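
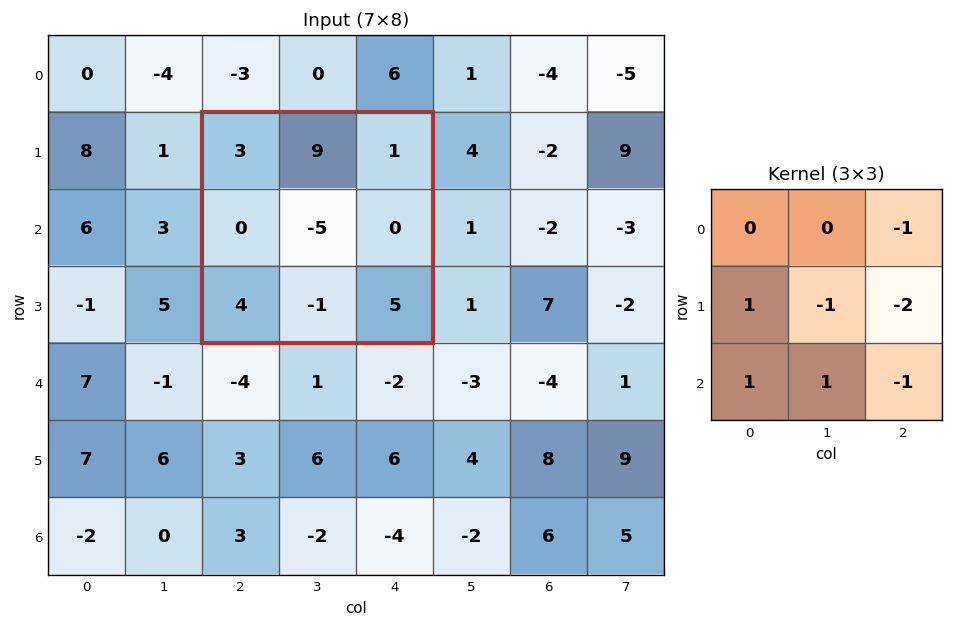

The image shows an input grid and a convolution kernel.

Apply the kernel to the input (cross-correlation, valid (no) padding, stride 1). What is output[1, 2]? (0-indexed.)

2

The receptive field on the input at this output position is [3 9 1 / 0 -5 0 / 4 -1 5]. Elementwise product with the kernel and sum: 1·-1 + 0·1 + -5·-1 + 0·-2 + 4·1 + -1·1 + 5·-1.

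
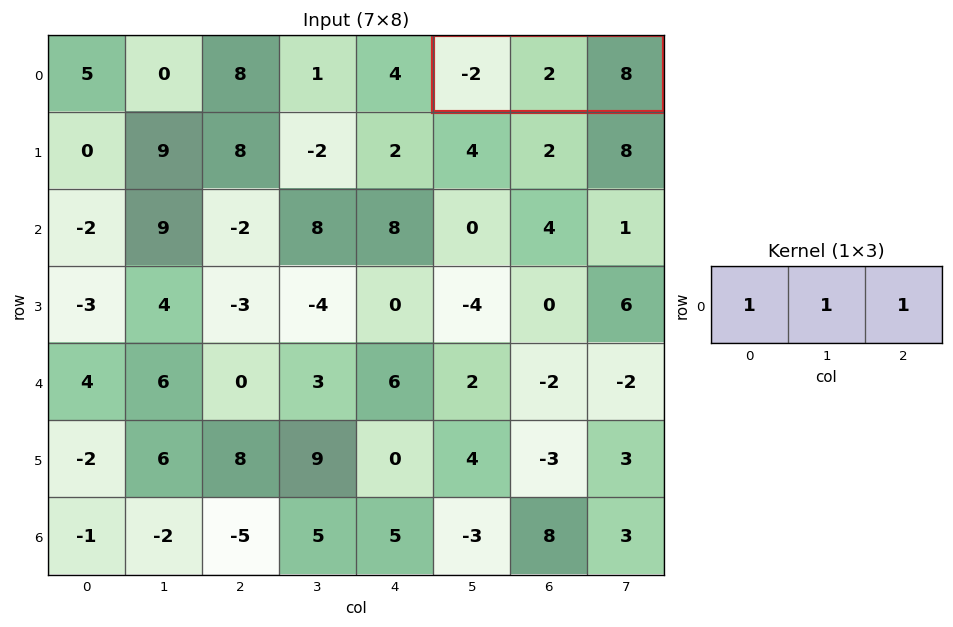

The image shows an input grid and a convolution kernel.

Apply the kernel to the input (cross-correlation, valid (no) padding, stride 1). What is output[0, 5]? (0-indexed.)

The receptive field on the input at this output position is [-2 2 8]. Elementwise product with the kernel and sum: -2·1 + 2·1 + 8·1.

8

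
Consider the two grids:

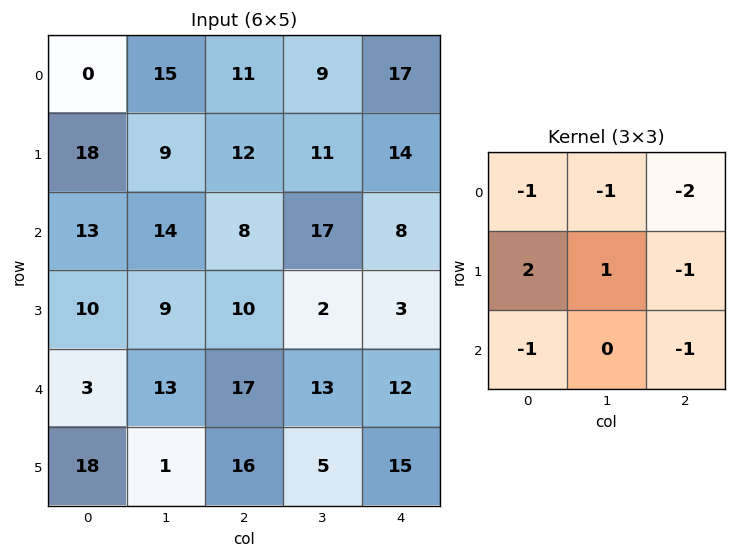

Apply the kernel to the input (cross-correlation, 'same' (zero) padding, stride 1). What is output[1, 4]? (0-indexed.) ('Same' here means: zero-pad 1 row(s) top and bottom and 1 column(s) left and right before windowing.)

The receptive field on the zero-padded input at this output position is [9 17 0 / 11 14 0 / 17 8 0]. Elementwise product with the kernel and sum: 9·-1 + 17·-1 + 0·-2 + 11·2 + 14·1 + 0·-1 + 17·-1 + 0·-1.

-7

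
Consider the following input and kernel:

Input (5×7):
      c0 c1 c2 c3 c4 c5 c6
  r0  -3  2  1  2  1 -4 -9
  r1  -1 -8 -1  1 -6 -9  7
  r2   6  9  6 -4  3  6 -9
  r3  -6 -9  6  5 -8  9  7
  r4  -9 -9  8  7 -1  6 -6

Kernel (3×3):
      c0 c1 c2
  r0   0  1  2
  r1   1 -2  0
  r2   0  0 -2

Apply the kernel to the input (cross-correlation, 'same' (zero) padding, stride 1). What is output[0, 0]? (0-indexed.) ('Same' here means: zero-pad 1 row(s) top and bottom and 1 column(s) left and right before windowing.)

22

The receptive field on the zero-padded input at this output position is [0 0 0 / 0 -3 2 / 0 -1 -8]. Elementwise product with the kernel and sum: 0·1 + 0·2 + 0·1 + -3·-2 + -8·-2.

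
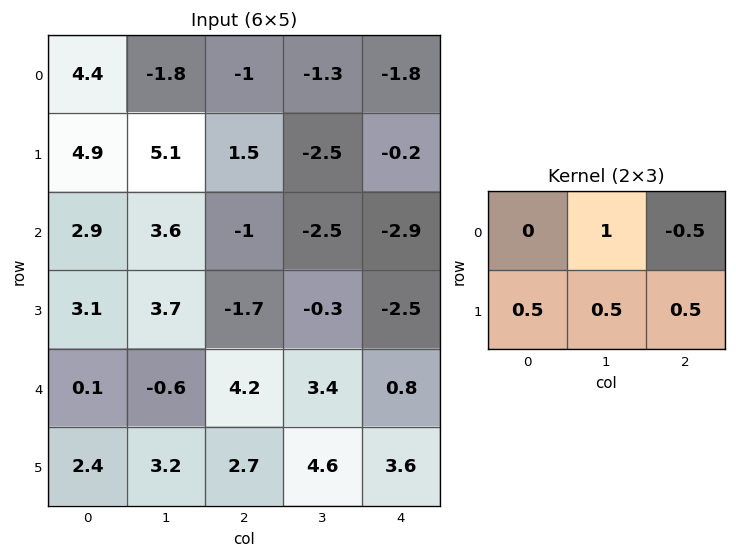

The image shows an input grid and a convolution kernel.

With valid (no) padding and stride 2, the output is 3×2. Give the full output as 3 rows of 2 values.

Output[0,0]: The receptive field on the input at this output position is [4.4 -1.8 -1 / 4.9 5.1 1.5]. Elementwise product with the kernel and sum: -1.8·1 + -1·-0.5 + 4.9·0.5 + 5.1·0.5 + 1.5·0.5.

4.45 -1
6.65 -3.3
1.45 8.45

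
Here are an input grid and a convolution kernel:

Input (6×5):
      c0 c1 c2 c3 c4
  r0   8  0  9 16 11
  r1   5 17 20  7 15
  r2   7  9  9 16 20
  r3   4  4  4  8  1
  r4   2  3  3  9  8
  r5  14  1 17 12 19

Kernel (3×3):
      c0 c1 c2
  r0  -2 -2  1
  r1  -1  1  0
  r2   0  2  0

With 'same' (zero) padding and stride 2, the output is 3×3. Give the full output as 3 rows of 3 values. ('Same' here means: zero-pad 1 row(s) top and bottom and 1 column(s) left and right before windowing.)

Output[0,0]: The receptive field on the zero-padded input at this output position is [0 0 0 / 0 8 0 / 0 5 17]. Elementwise product with the kernel and sum: 0·-2 + 0·-2 + 0·1 + 0·-1 + 8·1 + 5·2.
Output[0,1]: The receptive field on the zero-padded input at this output position is [0 0 0 / 0 9 16 / 17 20 7]. Elementwise product with the kernel and sum: 0·-2 + 0·-2 + 0·1 + 0·-1 + 9·1 + 20·2.

18 49 25
22 -59 -38
26 26 19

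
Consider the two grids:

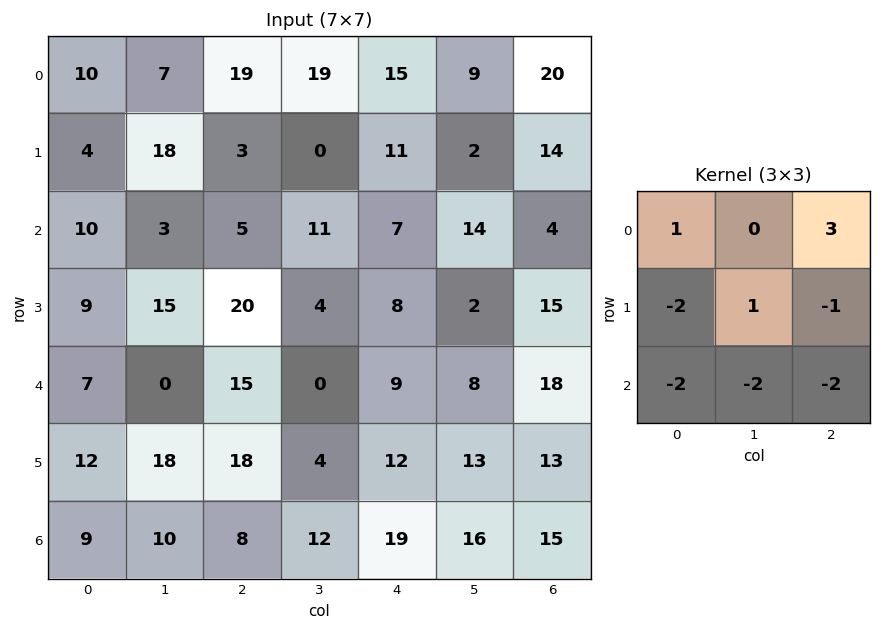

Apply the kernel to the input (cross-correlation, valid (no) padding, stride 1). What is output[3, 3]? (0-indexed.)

-47

The receptive field on the input at this output position is [4 8 2 / 0 9 8 / 4 12 13]. Elementwise product with the kernel and sum: 4·1 + 2·3 + 0·-2 + 9·1 + 8·-1 + 4·-2 + 12·-2 + 13·-2.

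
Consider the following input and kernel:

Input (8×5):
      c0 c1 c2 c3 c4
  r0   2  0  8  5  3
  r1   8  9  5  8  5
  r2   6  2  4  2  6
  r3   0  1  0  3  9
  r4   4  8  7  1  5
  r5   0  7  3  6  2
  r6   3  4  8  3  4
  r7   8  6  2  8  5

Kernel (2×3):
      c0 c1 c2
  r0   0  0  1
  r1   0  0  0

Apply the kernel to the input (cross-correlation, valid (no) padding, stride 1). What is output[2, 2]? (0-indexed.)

The receptive field on the input at this output position is [4 2 6 / 0 3 9]. Elementwise product with the kernel and sum: 6·1.

6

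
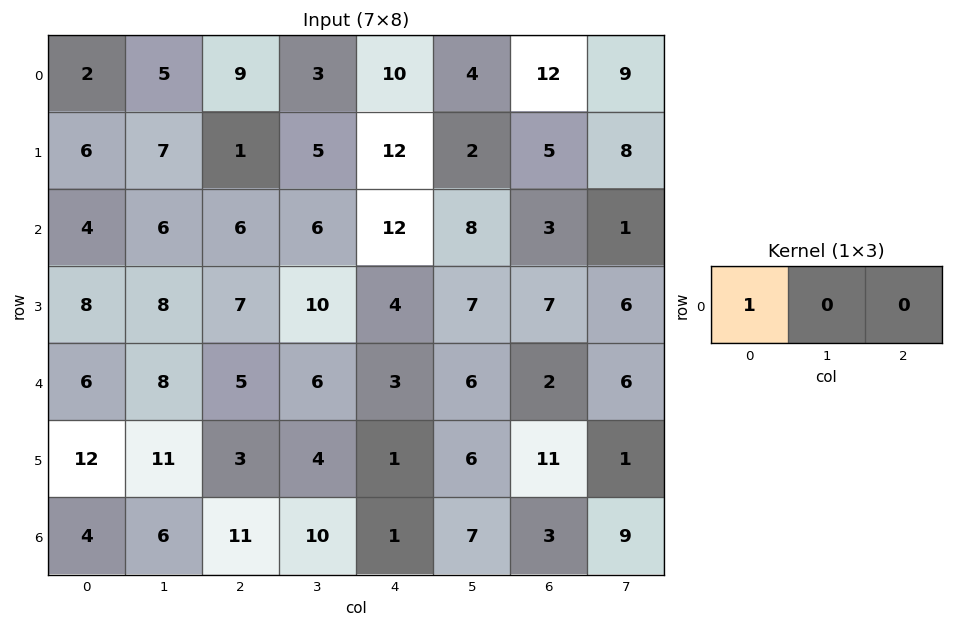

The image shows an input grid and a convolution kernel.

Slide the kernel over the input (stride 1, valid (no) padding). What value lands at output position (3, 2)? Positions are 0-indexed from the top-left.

7

The receptive field on the input at this output position is [7 10 4]. Elementwise product with the kernel and sum: 7·1.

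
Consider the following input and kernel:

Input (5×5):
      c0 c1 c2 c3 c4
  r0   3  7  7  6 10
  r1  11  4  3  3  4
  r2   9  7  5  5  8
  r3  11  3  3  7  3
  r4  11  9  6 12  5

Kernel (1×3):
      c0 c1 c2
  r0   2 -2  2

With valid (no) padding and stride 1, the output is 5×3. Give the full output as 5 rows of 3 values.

Output[0,0]: The receptive field on the input at this output position is [3 7 7]. Elementwise product with the kernel and sum: 3·2 + 7·-2 + 7·2.
Output[0,1]: The receptive field on the input at this output position is [7 7 6]. Elementwise product with the kernel and sum: 7·2 + 7·-2 + 6·2.

6 12 22
20 8 8
14 14 16
22 14 -2
16 30 -2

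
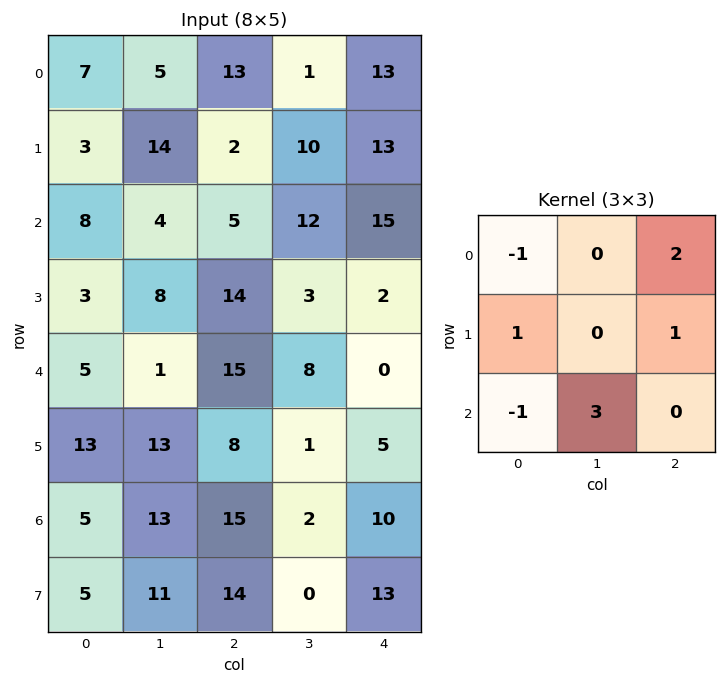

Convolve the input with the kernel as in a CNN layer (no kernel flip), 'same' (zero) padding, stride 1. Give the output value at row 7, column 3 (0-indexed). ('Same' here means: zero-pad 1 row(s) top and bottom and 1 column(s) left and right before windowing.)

32

The receptive field on the zero-padded input at this output position is [15 2 10 / 14 0 13 / 0 0 0]. Elementwise product with the kernel and sum: 15·-1 + 10·2 + 14·1 + 13·1 + 0·-1 + 0·3.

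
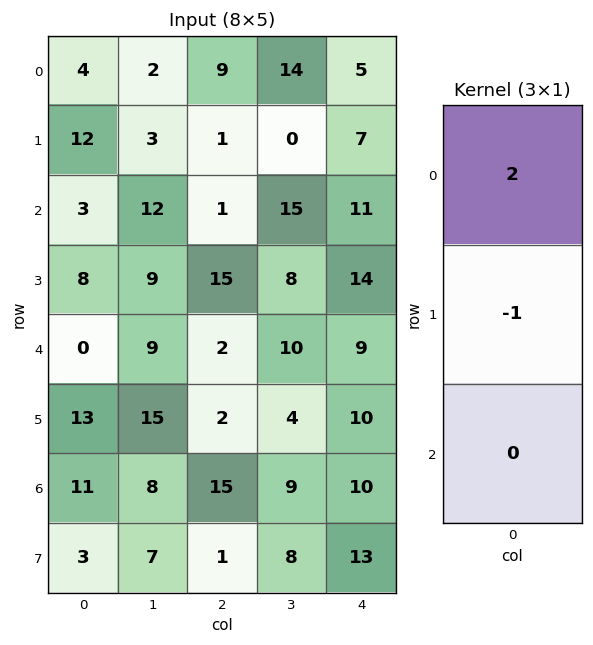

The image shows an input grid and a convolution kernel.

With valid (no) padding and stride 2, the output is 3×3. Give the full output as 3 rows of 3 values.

-4 17 3
-2 -13 8
-13 2 8

Output[0,0]: The receptive field on the input at this output position is [4 / 12 / 3]. Elementwise product with the kernel and sum: 4·2 + 12·-1.
Output[0,1]: The receptive field on the input at this output position is [9 / 1 / 1]. Elementwise product with the kernel and sum: 9·2 + 1·-1.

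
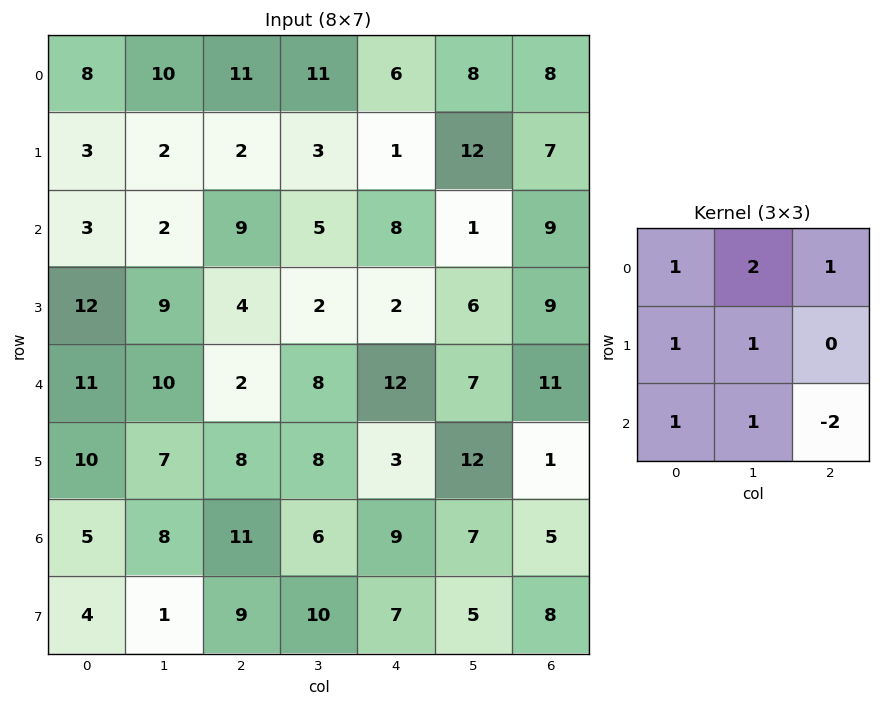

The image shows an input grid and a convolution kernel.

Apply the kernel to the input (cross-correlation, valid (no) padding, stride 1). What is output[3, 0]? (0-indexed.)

The receptive field on the input at this output position is [12 9 4 / 11 10 2 / 10 7 8]. Elementwise product with the kernel and sum: 12·1 + 9·2 + 4·1 + 11·1 + 10·1 + 10·1 + 7·1 + 8·-2.

56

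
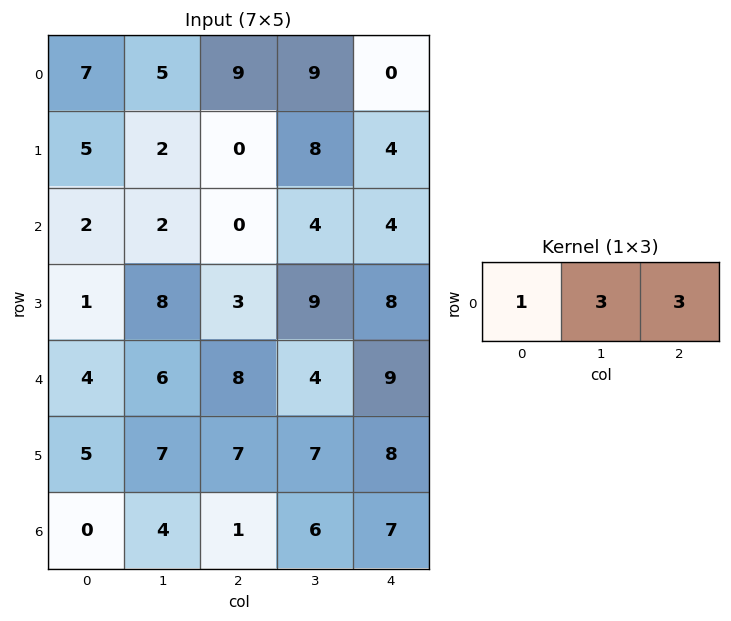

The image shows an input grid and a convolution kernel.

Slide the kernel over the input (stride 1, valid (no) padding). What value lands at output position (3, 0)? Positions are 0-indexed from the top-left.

The receptive field on the input at this output position is [1 8 3]. Elementwise product with the kernel and sum: 1·1 + 8·3 + 3·3.

34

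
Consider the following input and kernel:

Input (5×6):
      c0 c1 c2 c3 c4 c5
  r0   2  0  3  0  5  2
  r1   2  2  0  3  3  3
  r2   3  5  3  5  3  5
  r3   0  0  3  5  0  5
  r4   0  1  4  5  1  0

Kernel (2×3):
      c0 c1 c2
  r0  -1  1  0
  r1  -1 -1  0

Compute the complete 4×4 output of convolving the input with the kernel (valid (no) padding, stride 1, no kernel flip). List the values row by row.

-6 1 -6 -1
-8 -10 -5 -8
2 -5 -6 -7
-1 -2 -7 -11

Output[0,0]: The receptive field on the input at this output position is [2 0 3 / 2 2 0]. Elementwise product with the kernel and sum: 2·-1 + 0·1 + 2·-1 + 2·-1.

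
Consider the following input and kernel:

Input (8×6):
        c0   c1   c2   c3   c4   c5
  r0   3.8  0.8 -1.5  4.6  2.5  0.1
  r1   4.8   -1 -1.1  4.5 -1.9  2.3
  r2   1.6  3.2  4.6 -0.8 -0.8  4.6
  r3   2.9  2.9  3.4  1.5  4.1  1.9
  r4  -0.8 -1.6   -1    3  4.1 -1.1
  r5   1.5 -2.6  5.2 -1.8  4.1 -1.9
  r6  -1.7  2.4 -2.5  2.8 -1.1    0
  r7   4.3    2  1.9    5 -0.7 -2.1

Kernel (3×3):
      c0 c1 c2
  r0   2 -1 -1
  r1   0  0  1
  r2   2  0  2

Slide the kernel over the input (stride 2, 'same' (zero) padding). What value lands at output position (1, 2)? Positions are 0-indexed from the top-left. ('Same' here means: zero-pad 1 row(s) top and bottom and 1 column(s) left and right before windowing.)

The receptive field on the zero-padded input at this output position is [4.5 -1.9 2.3 / -0.8 -0.8 4.6 / 1.5 4.1 1.9]. Elementwise product with the kernel and sum: 4.5·2 + -1.9·-1 + 2.3·-1 + 4.6·1 + 1.5·2 + 1.9·2.

20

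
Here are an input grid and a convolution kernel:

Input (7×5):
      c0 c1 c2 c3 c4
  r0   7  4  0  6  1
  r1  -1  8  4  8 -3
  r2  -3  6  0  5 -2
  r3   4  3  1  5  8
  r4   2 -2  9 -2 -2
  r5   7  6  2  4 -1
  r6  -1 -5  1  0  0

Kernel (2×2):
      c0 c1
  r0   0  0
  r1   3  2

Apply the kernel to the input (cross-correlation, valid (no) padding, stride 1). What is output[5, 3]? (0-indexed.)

0

The receptive field on the input at this output position is [4 -1 / 0 0]. Elementwise product with the kernel and sum: 0·3 + 0·2.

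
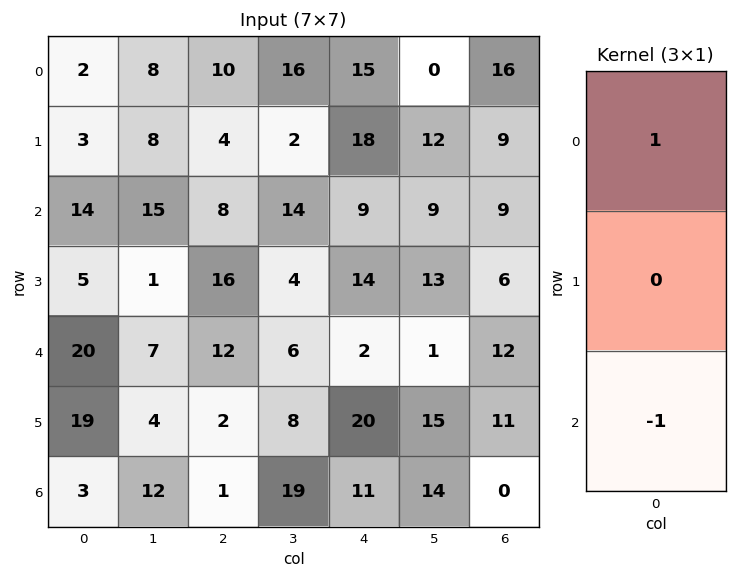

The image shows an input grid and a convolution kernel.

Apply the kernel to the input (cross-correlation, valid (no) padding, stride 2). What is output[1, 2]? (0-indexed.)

7

The receptive field on the input at this output position is [9 / 14 / 2]. Elementwise product with the kernel and sum: 9·1 + 2·-1.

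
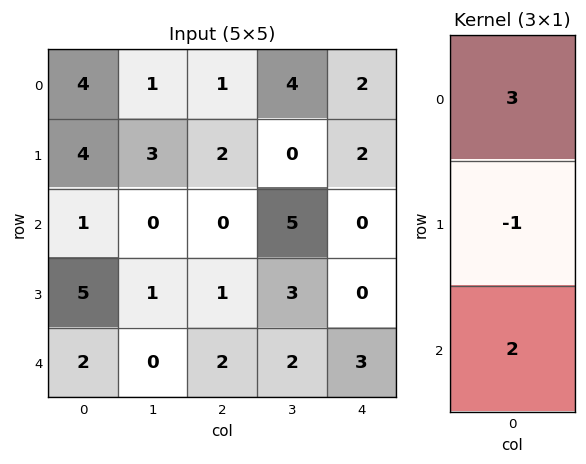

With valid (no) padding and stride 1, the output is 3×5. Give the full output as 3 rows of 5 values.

Output[0,0]: The receptive field on the input at this output position is [4 / 4 / 1]. Elementwise product with the kernel and sum: 4·3 + 4·-1 + 1·2.

10 0 1 22 4
21 11 8 1 6
2 -1 3 16 6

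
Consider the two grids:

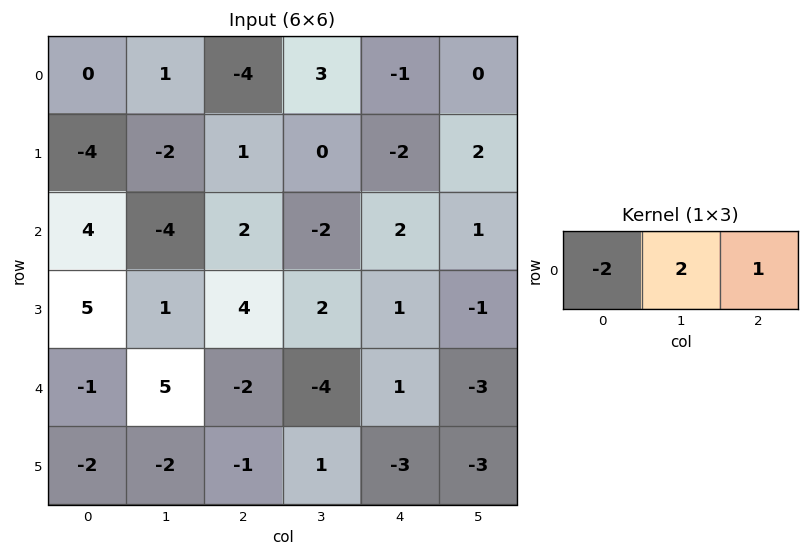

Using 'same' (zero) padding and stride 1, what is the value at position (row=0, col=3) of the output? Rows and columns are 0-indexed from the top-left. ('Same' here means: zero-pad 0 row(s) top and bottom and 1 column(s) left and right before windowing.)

The receptive field on the zero-padded input at this output position is [-4 3 -1]. Elementwise product with the kernel and sum: -4·-2 + 3·2 + -1·1.

13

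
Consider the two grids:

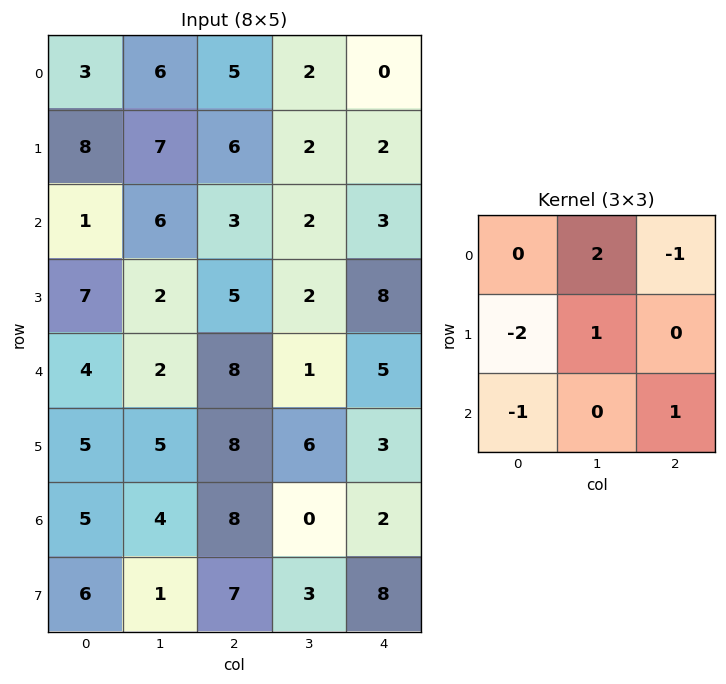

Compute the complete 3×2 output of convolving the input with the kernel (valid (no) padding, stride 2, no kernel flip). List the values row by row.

Output[0,0]: The receptive field on the input at this output position is [3 6 5 / 8 7 6 / 1 6 3]. Elementwise product with the kernel and sum: 6·2 + 5·-1 + 8·-2 + 7·1 + 1·-1 + 3·1.

0 -6
1 -10
-6 -19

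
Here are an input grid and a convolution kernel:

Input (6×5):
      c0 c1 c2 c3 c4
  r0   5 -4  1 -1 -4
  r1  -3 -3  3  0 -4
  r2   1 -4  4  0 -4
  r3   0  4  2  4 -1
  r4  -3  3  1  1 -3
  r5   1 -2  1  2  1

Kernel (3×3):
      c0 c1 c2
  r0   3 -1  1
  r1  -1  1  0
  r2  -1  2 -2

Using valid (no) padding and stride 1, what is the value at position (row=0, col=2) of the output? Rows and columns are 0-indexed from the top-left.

1

The receptive field on the input at this output position is [1 -1 -4 / 3 0 -4 / 4 0 -4]. Elementwise product with the kernel and sum: 1·3 + -1·-1 + -4·1 + 3·-1 + 0·1 + 4·-1 + 0·2 + -4·-2.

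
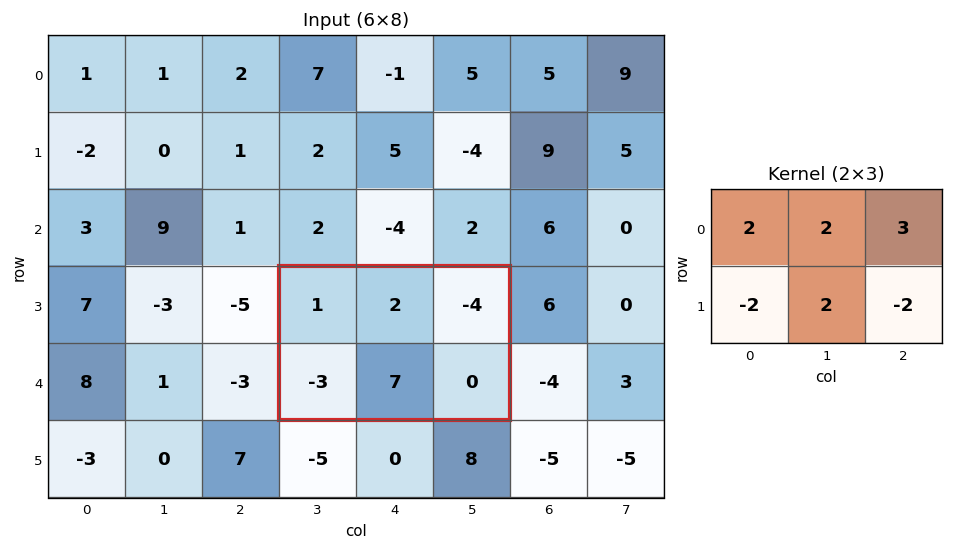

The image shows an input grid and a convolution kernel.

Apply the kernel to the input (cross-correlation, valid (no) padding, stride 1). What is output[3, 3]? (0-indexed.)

14

The receptive field on the input at this output position is [1 2 -4 / -3 7 0]. Elementwise product with the kernel and sum: 1·2 + 2·2 + -4·3 + -3·-2 + 7·2 + 0·-2.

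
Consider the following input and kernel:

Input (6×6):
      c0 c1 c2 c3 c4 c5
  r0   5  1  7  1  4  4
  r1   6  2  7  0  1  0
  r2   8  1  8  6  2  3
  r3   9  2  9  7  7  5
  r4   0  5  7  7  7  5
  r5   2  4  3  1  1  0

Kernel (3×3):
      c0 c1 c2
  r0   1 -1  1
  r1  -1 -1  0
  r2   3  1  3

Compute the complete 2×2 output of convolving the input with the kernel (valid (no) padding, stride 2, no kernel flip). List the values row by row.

Output[0,0]: The receptive field on the input at this output position is [5 1 7 / 6 2 7 / 8 1 8]. Elementwise product with the kernel and sum: 5·1 + 1·-1 + 7·1 + 6·-1 + 2·-1 + 8·3 + 1·1 + 8·3.
Output[0,1]: The receptive field on the input at this output position is [7 1 4 / 7 0 1 / 8 6 2]. Elementwise product with the kernel and sum: 7·1 + 1·-1 + 4·1 + 7·-1 + 0·-1 + 8·3 + 6·1 + 2·3.

52 39
30 37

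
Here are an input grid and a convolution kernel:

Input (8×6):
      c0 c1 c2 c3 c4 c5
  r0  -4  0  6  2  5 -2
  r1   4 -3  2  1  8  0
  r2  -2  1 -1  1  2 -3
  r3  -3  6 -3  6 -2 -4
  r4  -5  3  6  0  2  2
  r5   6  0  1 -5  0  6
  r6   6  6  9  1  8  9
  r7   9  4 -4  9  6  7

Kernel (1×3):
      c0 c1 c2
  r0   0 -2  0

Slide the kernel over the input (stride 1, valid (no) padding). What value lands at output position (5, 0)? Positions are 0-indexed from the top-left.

0

The receptive field on the input at this output position is [6 0 1]. Elementwise product with the kernel and sum: 0·-2.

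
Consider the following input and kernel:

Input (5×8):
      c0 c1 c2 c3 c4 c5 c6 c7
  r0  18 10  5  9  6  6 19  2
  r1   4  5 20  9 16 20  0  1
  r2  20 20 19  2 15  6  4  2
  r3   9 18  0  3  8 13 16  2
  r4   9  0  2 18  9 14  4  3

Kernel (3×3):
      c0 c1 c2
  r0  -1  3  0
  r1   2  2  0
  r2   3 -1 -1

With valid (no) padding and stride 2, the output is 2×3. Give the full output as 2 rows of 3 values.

Output[0,0]: The receptive field on the input at this output position is [18 10 5 / 4 5 20 / 20 20 19]. Elementwise product with the kernel and sum: 18·-1 + 10·3 + 4·2 + 5·2 + 20·3 + 20·-1 + 19·-1.

51 120 119
119 -28 54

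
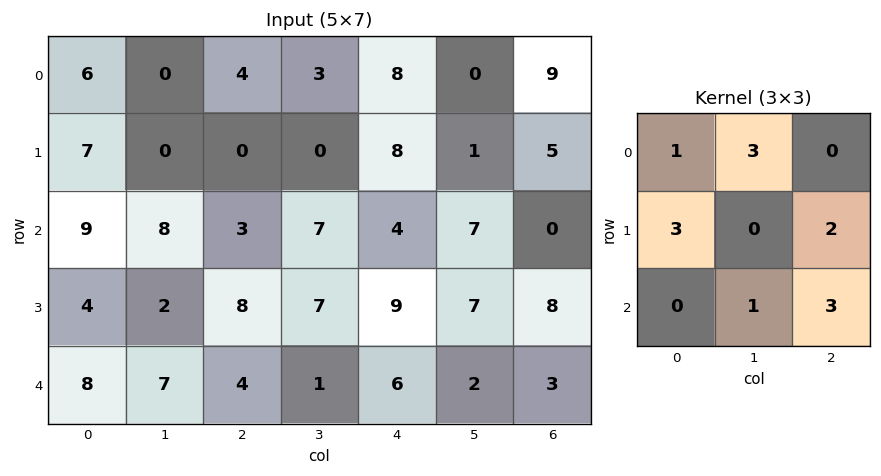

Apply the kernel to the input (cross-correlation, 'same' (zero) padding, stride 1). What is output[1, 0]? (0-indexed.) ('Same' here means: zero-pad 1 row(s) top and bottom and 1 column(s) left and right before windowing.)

The receptive field on the zero-padded input at this output position is [0 6 0 / 0 7 0 / 0 9 8]. Elementwise product with the kernel and sum: 0·1 + 6·3 + 0·3 + 0·2 + 9·1 + 8·3.

51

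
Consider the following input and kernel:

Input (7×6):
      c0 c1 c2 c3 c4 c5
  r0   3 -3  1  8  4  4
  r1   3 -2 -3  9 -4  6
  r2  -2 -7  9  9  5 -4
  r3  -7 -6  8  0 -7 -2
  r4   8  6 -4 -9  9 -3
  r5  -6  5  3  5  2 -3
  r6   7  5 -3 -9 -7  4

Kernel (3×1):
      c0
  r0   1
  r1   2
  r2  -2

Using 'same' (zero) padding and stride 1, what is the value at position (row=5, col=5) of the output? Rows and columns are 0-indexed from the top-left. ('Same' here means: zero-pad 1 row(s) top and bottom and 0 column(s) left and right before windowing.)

The receptive field on the zero-padded input at this output position is [-3 / -3 / 4]. Elementwise product with the kernel and sum: -3·1 + -3·2 + 4·-2.

-17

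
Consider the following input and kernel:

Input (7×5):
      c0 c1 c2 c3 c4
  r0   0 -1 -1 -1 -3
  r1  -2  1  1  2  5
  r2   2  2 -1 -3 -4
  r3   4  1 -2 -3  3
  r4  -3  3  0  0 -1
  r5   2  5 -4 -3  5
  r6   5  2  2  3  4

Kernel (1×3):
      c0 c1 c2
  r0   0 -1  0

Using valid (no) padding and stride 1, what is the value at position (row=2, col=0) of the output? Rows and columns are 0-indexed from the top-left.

The receptive field on the input at this output position is [2 2 -1]. Elementwise product with the kernel and sum: 2·-1.

-2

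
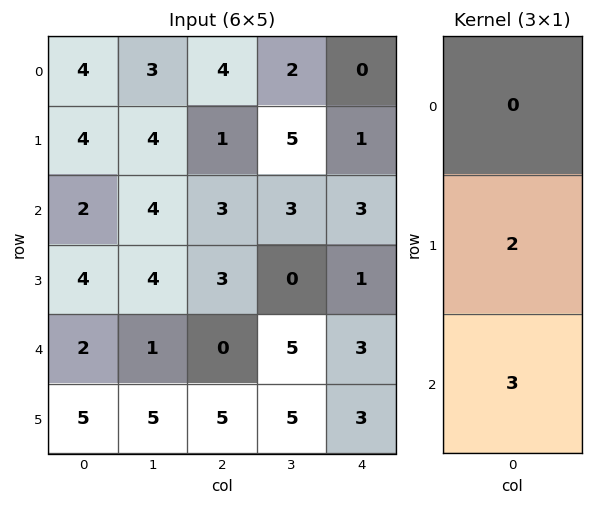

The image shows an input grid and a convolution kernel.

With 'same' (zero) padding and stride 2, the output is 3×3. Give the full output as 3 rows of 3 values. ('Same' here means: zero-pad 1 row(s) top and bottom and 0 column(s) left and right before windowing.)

20 11 3
16 15 9
19 15 15

Output[0,0]: The receptive field on the zero-padded input at this output position is [0 / 4 / 4]. Elementwise product with the kernel and sum: 4·2 + 4·3.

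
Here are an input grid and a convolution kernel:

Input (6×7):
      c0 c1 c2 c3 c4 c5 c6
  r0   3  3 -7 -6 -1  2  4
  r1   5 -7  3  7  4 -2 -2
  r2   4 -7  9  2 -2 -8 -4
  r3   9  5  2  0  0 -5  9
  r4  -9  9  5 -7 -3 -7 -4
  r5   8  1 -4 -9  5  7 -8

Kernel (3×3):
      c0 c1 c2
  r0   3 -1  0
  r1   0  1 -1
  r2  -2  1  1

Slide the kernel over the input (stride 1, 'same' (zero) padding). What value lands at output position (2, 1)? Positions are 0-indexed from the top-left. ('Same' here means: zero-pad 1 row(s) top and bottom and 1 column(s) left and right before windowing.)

The receptive field on the zero-padded input at this output position is [5 -7 3 / 4 -7 9 / 9 5 2]. Elementwise product with the kernel and sum: 5·3 + -7·-1 + -7·1 + 9·-1 + 9·-2 + 5·1 + 2·1.

-5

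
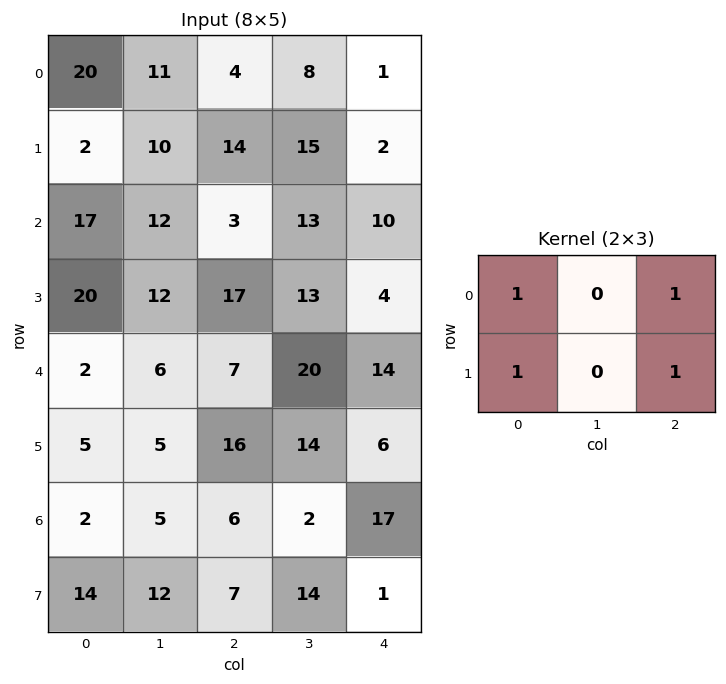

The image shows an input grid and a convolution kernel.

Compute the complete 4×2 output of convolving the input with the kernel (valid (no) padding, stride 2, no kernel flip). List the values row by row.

Output[0,0]: The receptive field on the input at this output position is [20 11 4 / 2 10 14]. Elementwise product with the kernel and sum: 20·1 + 4·1 + 2·1 + 14·1.

40 21
57 34
30 43
29 31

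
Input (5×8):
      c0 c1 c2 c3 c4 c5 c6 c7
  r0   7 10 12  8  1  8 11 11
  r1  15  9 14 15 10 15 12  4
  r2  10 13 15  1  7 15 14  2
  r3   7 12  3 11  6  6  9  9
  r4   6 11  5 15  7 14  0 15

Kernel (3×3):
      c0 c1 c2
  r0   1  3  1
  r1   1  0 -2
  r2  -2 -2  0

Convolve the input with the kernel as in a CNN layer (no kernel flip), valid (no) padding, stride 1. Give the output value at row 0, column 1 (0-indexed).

-23

The receptive field on the input at this output position is [10 12 8 / 9 14 15 / 13 15 1]. Elementwise product with the kernel and sum: 10·1 + 12·3 + 8·1 + 9·1 + 15·-2 + 13·-2 + 15·-2.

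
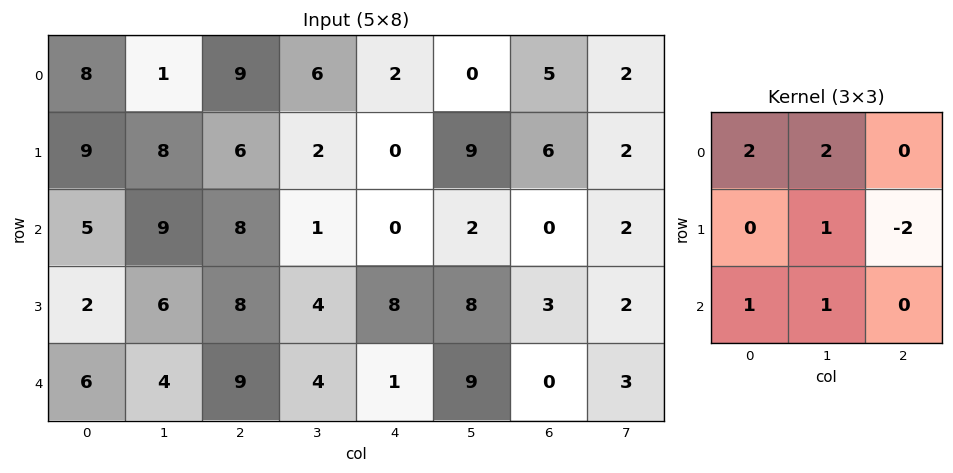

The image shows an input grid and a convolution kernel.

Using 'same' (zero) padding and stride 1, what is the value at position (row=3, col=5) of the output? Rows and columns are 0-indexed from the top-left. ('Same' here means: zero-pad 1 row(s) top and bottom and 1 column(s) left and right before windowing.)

16

The receptive field on the zero-padded input at this output position is [0 2 0 / 8 8 3 / 1 9 0]. Elementwise product with the kernel and sum: 0·2 + 2·2 + 8·1 + 3·-2 + 1·1 + 9·1.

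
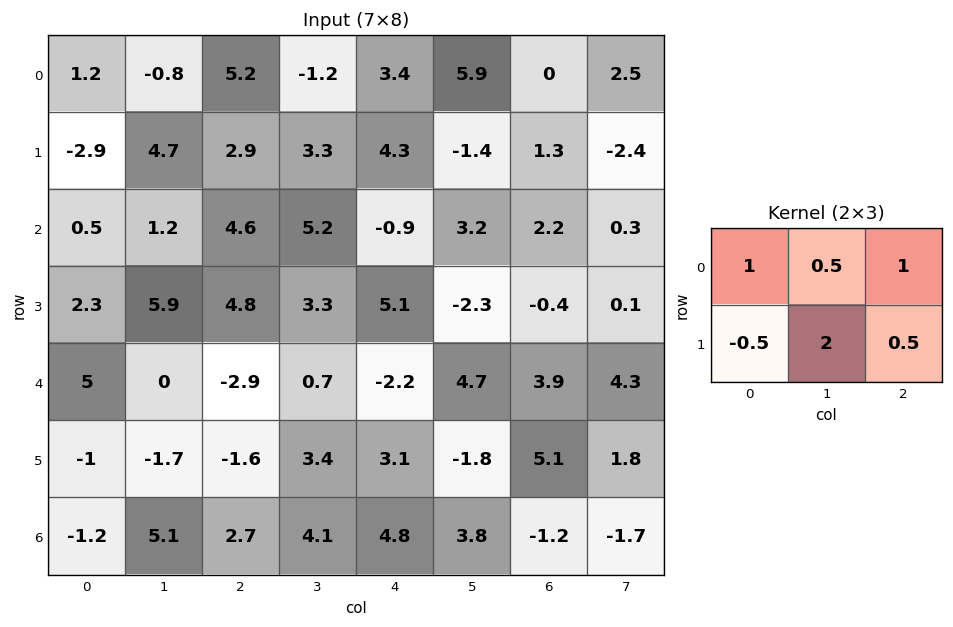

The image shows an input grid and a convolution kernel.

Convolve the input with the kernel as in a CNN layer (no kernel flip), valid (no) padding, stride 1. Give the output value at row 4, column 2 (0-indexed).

The receptive field on the input at this output position is [-2.9 0.7 -2.2 / -1.6 3.4 3.1]. Elementwise product with the kernel and sum: -2.9·1 + 0.7·0.5 + -2.2·1 + -1.6·-0.5 + 3.4·2 + 3.1·0.5.

4.4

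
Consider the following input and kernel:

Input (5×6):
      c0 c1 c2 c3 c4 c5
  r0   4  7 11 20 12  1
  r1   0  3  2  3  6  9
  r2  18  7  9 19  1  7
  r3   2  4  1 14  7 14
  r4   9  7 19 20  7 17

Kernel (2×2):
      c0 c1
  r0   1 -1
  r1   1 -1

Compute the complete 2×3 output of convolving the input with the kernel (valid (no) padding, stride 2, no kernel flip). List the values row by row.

Output[0,0]: The receptive field on the input at this output position is [4 7 / 0 3]. Elementwise product with the kernel and sum: 4·1 + 7·-1 + 0·1 + 3·-1.

-6 -10 8
9 -23 -13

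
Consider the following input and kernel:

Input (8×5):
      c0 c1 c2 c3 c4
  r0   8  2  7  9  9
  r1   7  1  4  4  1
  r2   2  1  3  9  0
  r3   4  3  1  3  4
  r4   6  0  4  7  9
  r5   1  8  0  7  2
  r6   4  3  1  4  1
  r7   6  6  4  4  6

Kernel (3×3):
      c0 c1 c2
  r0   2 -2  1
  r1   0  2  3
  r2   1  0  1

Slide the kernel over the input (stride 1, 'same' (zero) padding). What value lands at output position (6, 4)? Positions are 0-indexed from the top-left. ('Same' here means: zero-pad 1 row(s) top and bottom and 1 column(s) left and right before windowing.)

The receptive field on the zero-padded input at this output position is [7 2 0 / 4 1 0 / 4 6 0]. Elementwise product with the kernel and sum: 7·2 + 2·-2 + 0·1 + 1·2 + 0·3 + 4·1 + 0·1.

16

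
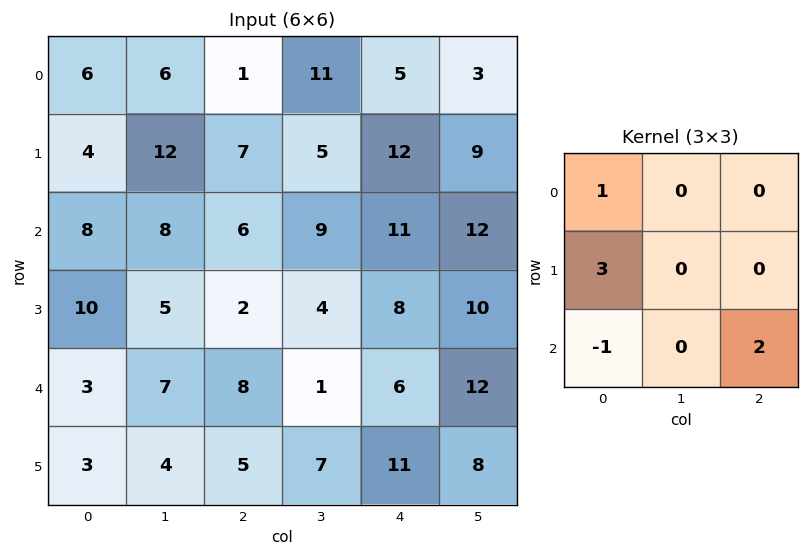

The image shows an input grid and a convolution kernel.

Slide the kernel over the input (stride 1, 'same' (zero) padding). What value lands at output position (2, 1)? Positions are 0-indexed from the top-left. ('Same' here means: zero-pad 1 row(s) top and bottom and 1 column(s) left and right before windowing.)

22

The receptive field on the zero-padded input at this output position is [4 12 7 / 8 8 6 / 10 5 2]. Elementwise product with the kernel and sum: 4·1 + 8·3 + 10·-1 + 2·2.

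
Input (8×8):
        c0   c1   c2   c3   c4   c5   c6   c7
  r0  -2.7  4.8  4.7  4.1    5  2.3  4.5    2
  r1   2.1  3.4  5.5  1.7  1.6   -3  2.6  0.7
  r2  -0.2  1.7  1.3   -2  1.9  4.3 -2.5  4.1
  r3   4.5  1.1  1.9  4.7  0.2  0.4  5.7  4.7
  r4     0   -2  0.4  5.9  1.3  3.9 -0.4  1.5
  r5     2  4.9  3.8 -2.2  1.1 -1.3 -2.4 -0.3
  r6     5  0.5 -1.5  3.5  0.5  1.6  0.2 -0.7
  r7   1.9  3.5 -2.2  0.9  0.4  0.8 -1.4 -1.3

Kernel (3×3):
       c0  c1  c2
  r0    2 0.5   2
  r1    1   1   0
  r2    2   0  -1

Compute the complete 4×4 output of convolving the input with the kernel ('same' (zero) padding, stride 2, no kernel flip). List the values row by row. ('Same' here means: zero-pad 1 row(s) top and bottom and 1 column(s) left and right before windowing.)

Output[0,0]: The receptive field on the zero-padded input at this output position is [0 0 0 / 0 -2.7 4.8 / 0 2.1 3.4]. Elementwise product with the kernel and sum: 0·2 + 0·0.5 + 0·2 + 0·1 + -2.7·1 + 0·2 + 3.4·-1.
Output[0,1]: The receptive field on the zero-padded input at this output position is [0 0 0 / 4.8 4.7 4.1 / 3.4 5.5 1.7]. Elementwise product with the kernel and sum: 0·2 + 0·0.5 + 0·2 + 4.8·1 + 4.7·1 + 3.4·2 + 1.7·-1.

-6.1 14.6 15.5 0.1
6.55 13.45 7.1 -5.4
-0.45 22.95 14.4 14.25
12.3 12.4 -1.45 0.3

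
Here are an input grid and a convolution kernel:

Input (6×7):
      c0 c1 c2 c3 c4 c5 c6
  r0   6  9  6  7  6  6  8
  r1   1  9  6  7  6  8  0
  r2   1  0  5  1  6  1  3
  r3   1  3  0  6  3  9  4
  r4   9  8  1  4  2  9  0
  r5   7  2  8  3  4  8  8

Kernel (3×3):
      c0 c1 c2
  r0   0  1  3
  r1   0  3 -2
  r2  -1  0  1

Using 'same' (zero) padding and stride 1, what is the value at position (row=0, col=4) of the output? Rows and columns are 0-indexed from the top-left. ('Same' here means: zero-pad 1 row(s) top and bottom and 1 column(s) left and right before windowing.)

The receptive field on the zero-padded input at this output position is [0 0 0 / 7 6 6 / 7 6 8]. Elementwise product with the kernel and sum: 0·1 + 0·3 + 6·3 + 6·-2 + 7·-1 + 8·1.

7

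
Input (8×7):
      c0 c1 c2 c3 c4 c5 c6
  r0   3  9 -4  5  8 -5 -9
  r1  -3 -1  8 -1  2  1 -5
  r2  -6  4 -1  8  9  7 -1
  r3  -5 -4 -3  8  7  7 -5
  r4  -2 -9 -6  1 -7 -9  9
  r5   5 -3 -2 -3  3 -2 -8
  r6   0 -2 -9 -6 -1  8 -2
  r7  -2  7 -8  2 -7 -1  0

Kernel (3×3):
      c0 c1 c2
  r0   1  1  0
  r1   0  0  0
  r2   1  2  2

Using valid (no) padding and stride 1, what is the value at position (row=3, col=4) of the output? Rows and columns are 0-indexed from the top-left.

The receptive field on the input at this output position is [7 7 -5 / -7 -9 9 / 3 -2 -8]. Elementwise product with the kernel and sum: 7·1 + 7·1 + 3·1 + -2·2 + -8·2.

-3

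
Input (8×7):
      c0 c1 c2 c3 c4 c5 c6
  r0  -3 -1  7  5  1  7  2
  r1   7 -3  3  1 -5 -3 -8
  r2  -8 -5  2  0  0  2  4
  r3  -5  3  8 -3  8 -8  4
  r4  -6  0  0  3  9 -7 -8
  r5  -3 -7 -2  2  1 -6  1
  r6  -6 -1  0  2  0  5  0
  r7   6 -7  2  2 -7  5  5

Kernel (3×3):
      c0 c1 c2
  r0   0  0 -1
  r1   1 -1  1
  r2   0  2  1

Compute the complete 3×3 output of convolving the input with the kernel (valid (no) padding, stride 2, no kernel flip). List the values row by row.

-2 -4 -4
-2 34 -6
0 -8 26

Output[0,0]: The receptive field on the input at this output position is [-3 -1 7 / 7 -3 3 / -8 -5 2]. Elementwise product with the kernel and sum: 7·-1 + 7·1 + -3·-1 + 3·1 + -5·2 + 2·1.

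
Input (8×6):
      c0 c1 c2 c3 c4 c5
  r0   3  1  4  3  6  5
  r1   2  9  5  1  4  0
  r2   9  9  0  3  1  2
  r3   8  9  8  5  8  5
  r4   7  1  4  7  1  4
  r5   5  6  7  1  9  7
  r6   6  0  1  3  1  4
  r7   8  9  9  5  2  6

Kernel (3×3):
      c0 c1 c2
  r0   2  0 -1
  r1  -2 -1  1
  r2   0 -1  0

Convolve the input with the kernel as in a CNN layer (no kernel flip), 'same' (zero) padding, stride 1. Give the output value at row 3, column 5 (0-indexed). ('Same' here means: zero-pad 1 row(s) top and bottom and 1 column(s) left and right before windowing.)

-23

The receptive field on the zero-padded input at this output position is [1 2 0 / 8 5 0 / 1 4 0]. Elementwise product with the kernel and sum: 1·2 + 0·-1 + 8·-2 + 5·-1 + 0·1 + 4·-1.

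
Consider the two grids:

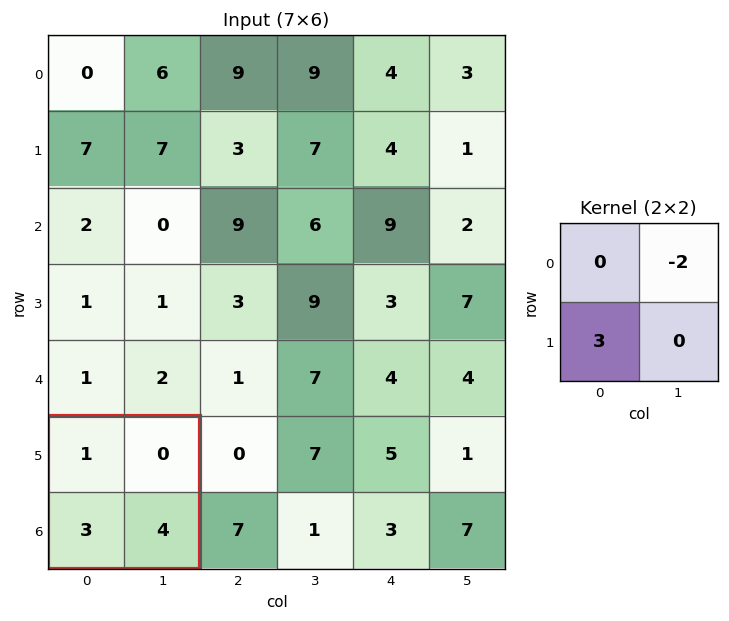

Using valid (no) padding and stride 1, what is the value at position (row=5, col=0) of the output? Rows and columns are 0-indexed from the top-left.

The receptive field on the input at this output position is [1 0 / 3 4]. Elementwise product with the kernel and sum: 0·-2 + 3·3.

9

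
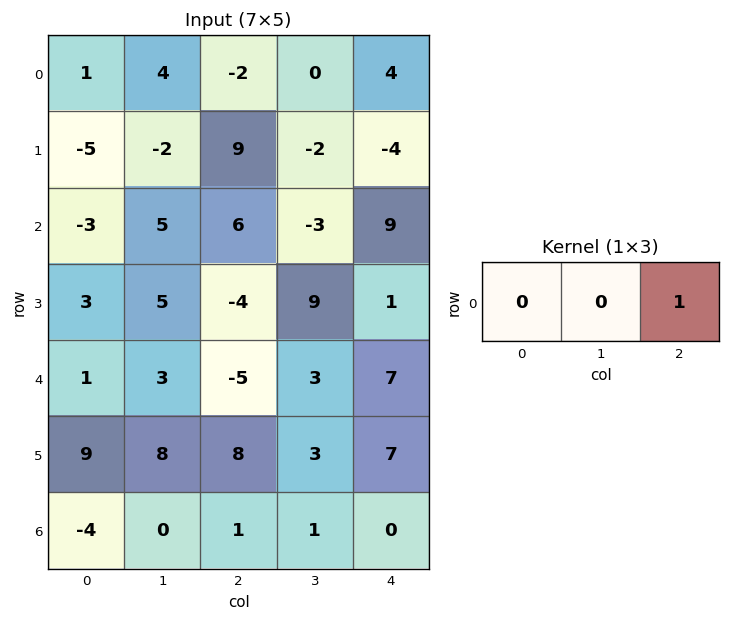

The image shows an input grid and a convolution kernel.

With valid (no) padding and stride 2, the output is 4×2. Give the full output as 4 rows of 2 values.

-2 4
6 9
-5 7
1 0

Output[0,0]: The receptive field on the input at this output position is [1 4 -2]. Elementwise product with the kernel and sum: -2·1.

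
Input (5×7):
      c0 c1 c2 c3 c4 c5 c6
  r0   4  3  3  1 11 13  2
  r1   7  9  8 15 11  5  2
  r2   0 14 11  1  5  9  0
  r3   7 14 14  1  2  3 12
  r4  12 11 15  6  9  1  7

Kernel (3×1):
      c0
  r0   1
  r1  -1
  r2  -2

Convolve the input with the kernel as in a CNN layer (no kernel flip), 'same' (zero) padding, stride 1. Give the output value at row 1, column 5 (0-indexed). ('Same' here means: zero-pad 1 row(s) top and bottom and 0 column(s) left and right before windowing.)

The receptive field on the zero-padded input at this output position is [13 / 5 / 9]. Elementwise product with the kernel and sum: 13·1 + 5·-1 + 9·-2.

-10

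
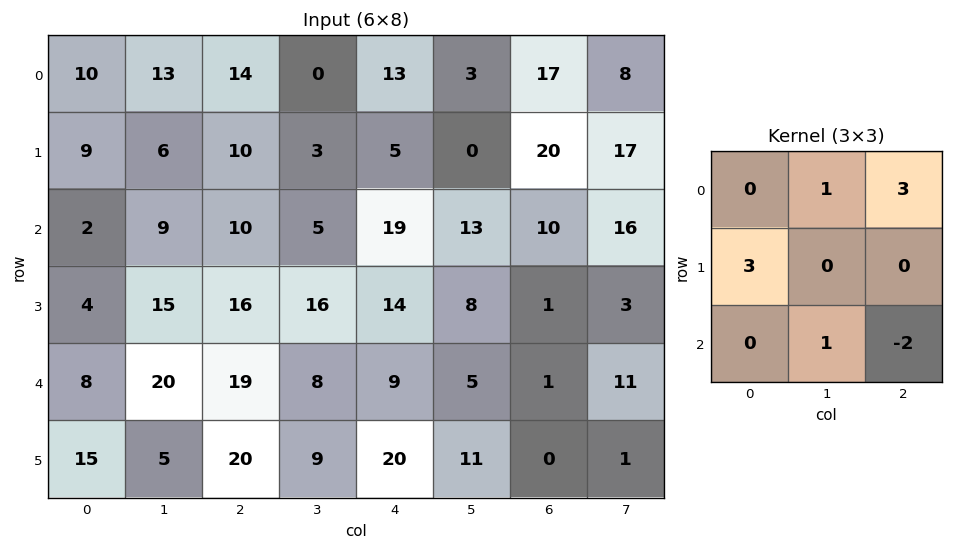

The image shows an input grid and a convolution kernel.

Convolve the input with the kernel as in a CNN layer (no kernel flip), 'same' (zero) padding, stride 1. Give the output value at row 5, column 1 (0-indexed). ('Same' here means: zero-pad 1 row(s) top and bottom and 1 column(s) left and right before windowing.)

122

The receptive field on the zero-padded input at this output position is [8 20 19 / 15 5 20 / 0 0 0]. Elementwise product with the kernel and sum: 20·1 + 19·3 + 15·3 + 0·1 + 0·-2.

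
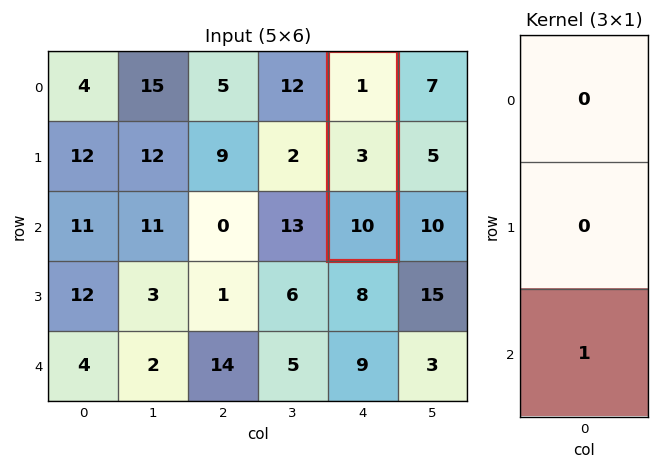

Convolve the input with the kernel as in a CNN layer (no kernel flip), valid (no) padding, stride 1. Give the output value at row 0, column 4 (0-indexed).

The receptive field on the input at this output position is [1 / 3 / 10]. Elementwise product with the kernel and sum: 10·1.

10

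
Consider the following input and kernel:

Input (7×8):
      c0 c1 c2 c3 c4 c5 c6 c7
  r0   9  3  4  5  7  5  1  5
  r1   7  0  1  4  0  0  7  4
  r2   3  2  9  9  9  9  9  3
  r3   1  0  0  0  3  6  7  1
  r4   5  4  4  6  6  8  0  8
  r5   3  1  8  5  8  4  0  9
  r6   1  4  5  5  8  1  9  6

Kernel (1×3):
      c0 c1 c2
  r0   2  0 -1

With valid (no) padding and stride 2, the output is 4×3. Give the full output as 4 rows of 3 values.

Output[0,0]: The receptive field on the input at this output position is [9 3 4]. Elementwise product with the kernel and sum: 9·2 + 4·-1.

14 1 13
-3 9 9
6 2 12
-3 2 7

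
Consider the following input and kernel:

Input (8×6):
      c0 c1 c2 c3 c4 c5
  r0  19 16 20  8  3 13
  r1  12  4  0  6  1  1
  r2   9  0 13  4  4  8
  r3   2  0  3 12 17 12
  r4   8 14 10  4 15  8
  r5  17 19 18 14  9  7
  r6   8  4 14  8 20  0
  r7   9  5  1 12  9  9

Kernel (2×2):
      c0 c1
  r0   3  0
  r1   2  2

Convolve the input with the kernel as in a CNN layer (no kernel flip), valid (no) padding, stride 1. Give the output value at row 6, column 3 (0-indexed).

The receptive field on the input at this output position is [8 20 / 12 9]. Elementwise product with the kernel and sum: 8·3 + 12·2 + 9·2.

66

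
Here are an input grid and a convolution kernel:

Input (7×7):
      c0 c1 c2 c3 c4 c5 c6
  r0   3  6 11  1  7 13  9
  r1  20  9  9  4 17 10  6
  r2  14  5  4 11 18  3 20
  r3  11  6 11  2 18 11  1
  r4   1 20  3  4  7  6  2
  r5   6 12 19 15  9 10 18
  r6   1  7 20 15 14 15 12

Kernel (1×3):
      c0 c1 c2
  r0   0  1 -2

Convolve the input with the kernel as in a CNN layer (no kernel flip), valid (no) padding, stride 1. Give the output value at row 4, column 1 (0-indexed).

-5

The receptive field on the input at this output position is [20 3 4]. Elementwise product with the kernel and sum: 3·1 + 4·-2.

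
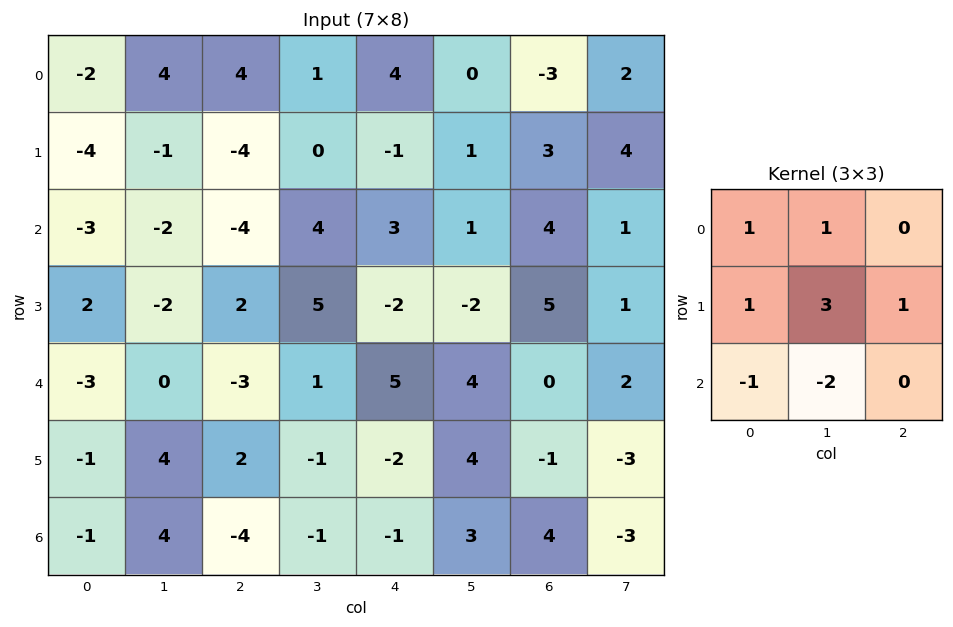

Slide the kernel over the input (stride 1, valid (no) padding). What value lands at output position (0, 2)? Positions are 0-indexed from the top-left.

-4

The receptive field on the input at this output position is [4 1 4 / -4 0 -1 / -4 4 3]. Elementwise product with the kernel and sum: 4·1 + 1·1 + -4·1 + 0·3 + -1·1 + -4·-1 + 4·-2.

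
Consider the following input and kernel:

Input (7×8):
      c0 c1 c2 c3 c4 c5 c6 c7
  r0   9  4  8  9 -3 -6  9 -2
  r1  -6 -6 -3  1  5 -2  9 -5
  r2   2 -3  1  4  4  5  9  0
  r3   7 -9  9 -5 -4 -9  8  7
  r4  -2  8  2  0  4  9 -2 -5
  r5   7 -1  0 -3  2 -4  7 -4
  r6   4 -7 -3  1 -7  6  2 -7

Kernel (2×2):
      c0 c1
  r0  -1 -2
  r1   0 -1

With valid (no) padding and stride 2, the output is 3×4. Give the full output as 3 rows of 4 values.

-11 -27 17 0
13 -4 -5 -16
-13 1 -18 16

Output[0,0]: The receptive field on the input at this output position is [9 4 / -6 -6]. Elementwise product with the kernel and sum: 9·-1 + 4·-2 + -6·-1.
Output[0,1]: The receptive field on the input at this output position is [8 9 / -3 1]. Elementwise product with the kernel and sum: 8·-1 + 9·-2 + 1·-1.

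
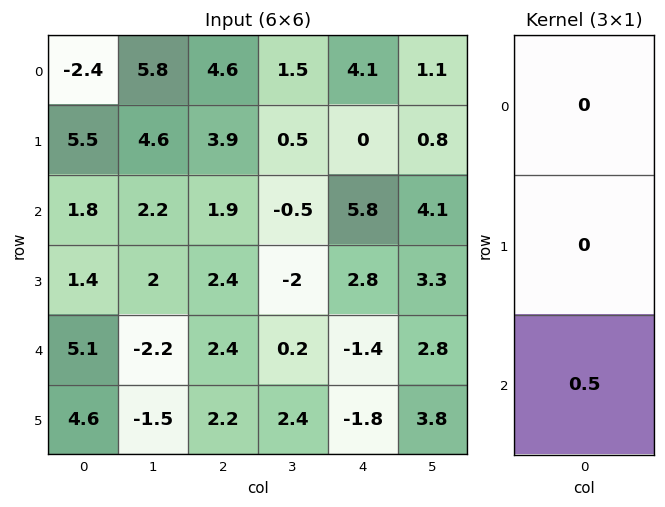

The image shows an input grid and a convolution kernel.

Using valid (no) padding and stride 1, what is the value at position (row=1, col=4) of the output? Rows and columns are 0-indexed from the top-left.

1.4

The receptive field on the input at this output position is [0 / 5.8 / 2.8]. Elementwise product with the kernel and sum: 2.8·0.5.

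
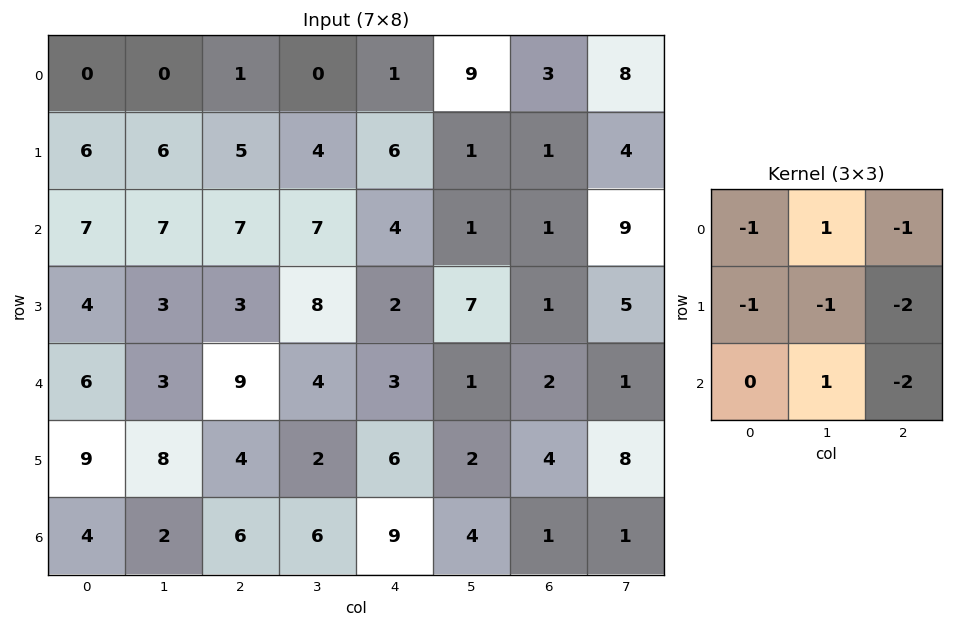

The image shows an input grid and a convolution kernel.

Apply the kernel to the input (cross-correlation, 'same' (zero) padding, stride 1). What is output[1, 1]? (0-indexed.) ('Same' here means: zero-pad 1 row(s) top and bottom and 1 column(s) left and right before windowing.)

The receptive field on the zero-padded input at this output position is [0 0 1 / 6 6 5 / 7 7 7]. Elementwise product with the kernel and sum: 0·-1 + 0·1 + 1·-1 + 6·-1 + 6·-1 + 5·-2 + 7·1 + 7·-2.

-30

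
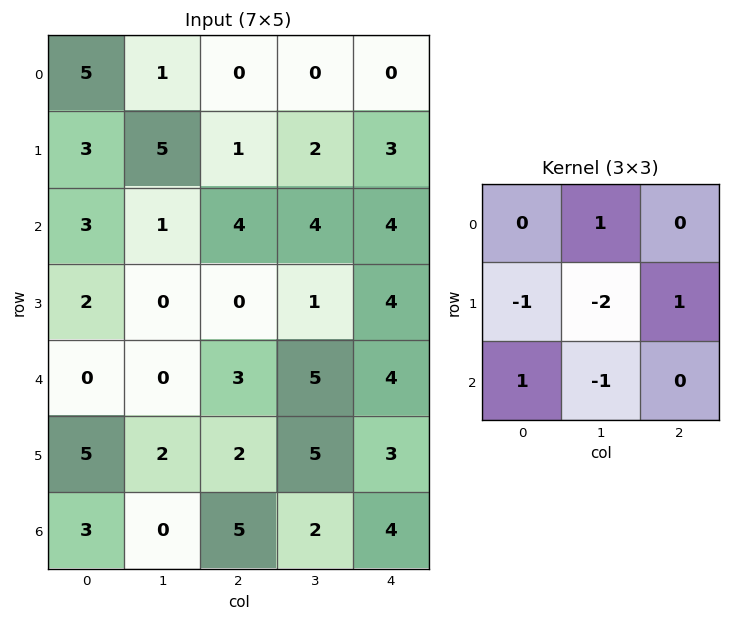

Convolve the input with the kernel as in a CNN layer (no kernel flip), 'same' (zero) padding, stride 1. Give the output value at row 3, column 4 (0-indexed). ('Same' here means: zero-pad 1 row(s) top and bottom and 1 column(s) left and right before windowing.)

The receptive field on the zero-padded input at this output position is [4 4 0 / 1 4 0 / 5 4 0]. Elementwise product with the kernel and sum: 4·1 + 1·-1 + 4·-2 + 0·1 + 5·1 + 4·-1.

-4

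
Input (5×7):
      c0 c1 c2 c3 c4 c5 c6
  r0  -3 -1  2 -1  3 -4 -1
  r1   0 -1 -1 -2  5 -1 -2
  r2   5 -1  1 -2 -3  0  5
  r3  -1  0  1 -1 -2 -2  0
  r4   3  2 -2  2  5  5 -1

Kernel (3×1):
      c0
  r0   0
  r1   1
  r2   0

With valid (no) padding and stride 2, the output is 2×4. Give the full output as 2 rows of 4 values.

Output[0,0]: The receptive field on the input at this output position is [-3 / 0 / 5]. Elementwise product with the kernel and sum: 0·1.
Output[0,1]: The receptive field on the input at this output position is [2 / -1 / 1]. Elementwise product with the kernel and sum: -1·1.

0 -1 5 -2
-1 1 -2 0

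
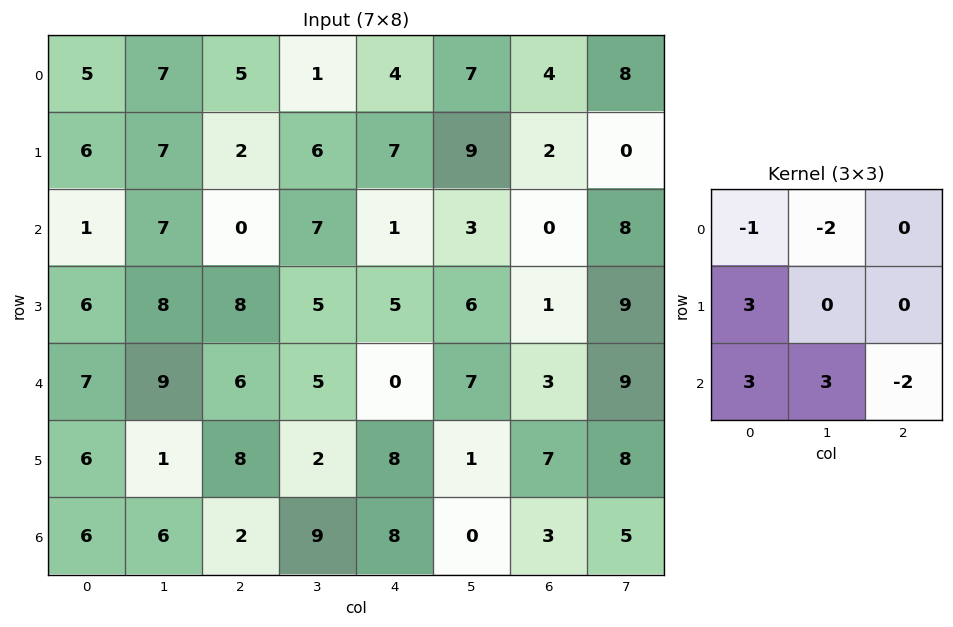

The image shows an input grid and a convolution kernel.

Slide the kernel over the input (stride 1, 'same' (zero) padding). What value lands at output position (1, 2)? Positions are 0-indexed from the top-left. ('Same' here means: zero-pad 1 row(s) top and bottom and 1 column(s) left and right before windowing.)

11

The receptive field on the zero-padded input at this output position is [7 5 1 / 7 2 6 / 7 0 7]. Elementwise product with the kernel and sum: 7·-1 + 5·-2 + 7·3 + 7·3 + 0·3 + 7·-2.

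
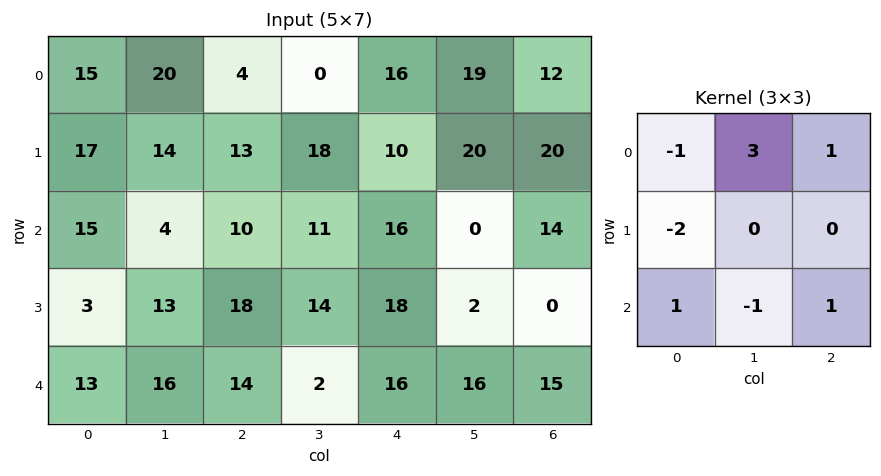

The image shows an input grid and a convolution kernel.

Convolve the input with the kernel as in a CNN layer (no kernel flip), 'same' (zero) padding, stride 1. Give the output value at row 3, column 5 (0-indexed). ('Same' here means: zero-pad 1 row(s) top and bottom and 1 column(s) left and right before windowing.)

The receptive field on the zero-padded input at this output position is [16 0 14 / 18 2 0 / 16 16 15]. Elementwise product with the kernel and sum: 16·-1 + 0·3 + 14·1 + 18·-2 + 16·1 + 16·-1 + 15·1.

-23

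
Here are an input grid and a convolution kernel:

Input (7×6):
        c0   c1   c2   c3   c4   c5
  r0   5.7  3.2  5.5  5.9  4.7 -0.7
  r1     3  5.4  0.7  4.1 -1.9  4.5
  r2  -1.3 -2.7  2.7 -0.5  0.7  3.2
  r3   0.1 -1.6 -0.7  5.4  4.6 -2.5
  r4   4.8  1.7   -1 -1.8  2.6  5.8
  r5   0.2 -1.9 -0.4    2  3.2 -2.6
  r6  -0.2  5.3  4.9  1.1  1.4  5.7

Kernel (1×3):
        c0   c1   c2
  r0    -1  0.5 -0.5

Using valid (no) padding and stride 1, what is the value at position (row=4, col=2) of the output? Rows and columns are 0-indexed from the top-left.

The receptive field on the input at this output position is [-1 -1.8 2.6]. Elementwise product with the kernel and sum: -1·-1 + -1.8·0.5 + 2.6·-0.5.

-1.2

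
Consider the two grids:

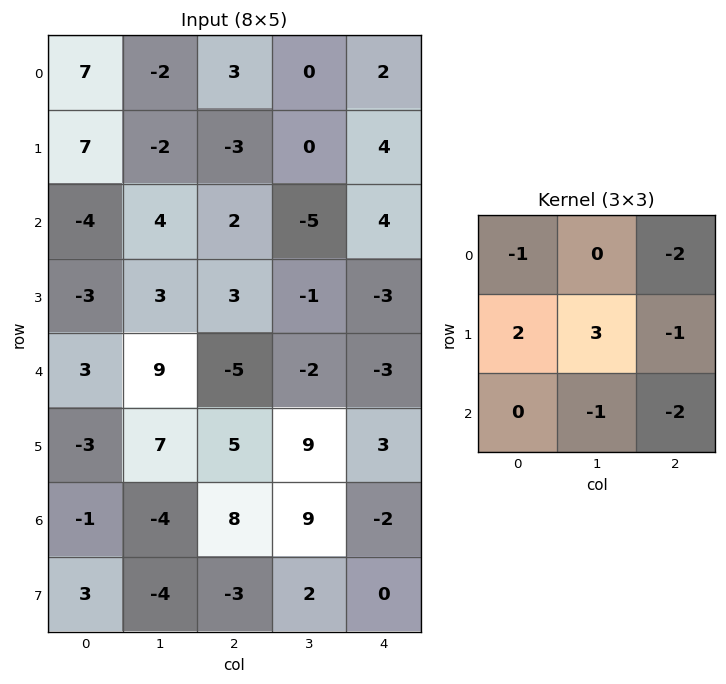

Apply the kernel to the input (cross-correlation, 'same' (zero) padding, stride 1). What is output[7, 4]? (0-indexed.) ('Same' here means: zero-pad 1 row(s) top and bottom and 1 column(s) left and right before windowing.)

-5

The receptive field on the zero-padded input at this output position is [9 -2 0 / 2 0 0 / 0 0 0]. Elementwise product with the kernel and sum: 9·-1 + 0·-2 + 2·2 + 0·3 + 0·-1 + 0·-1 + 0·-2.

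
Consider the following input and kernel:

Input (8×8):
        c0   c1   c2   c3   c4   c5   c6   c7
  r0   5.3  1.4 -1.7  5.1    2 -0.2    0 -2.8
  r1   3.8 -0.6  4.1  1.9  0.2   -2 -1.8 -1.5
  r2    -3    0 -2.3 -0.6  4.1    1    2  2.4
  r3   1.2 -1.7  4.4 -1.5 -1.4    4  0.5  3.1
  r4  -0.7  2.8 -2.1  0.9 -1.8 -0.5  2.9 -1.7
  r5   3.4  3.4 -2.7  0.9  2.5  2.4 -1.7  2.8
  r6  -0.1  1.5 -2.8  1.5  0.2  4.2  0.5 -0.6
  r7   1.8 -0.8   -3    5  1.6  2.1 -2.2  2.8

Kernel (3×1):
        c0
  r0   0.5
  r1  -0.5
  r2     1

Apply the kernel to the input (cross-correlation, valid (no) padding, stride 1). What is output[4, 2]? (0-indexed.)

-2.5

The receptive field on the input at this output position is [-2.1 / -2.7 / -2.8]. Elementwise product with the kernel and sum: -2.1·0.5 + -2.7·-0.5 + -2.8·1.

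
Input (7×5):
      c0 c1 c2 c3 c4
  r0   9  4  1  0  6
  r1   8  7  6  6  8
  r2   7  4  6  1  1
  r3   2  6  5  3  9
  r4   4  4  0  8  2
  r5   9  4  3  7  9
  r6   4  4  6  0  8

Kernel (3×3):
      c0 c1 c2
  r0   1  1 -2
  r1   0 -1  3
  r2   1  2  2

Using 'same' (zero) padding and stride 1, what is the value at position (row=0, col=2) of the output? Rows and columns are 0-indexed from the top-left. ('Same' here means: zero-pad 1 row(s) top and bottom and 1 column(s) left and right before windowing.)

The receptive field on the zero-padded input at this output position is [0 0 0 / 4 1 0 / 7 6 6]. Elementwise product with the kernel and sum: 0·1 + 0·1 + 0·-2 + 1·-1 + 0·3 + 7·1 + 6·2 + 6·2.

30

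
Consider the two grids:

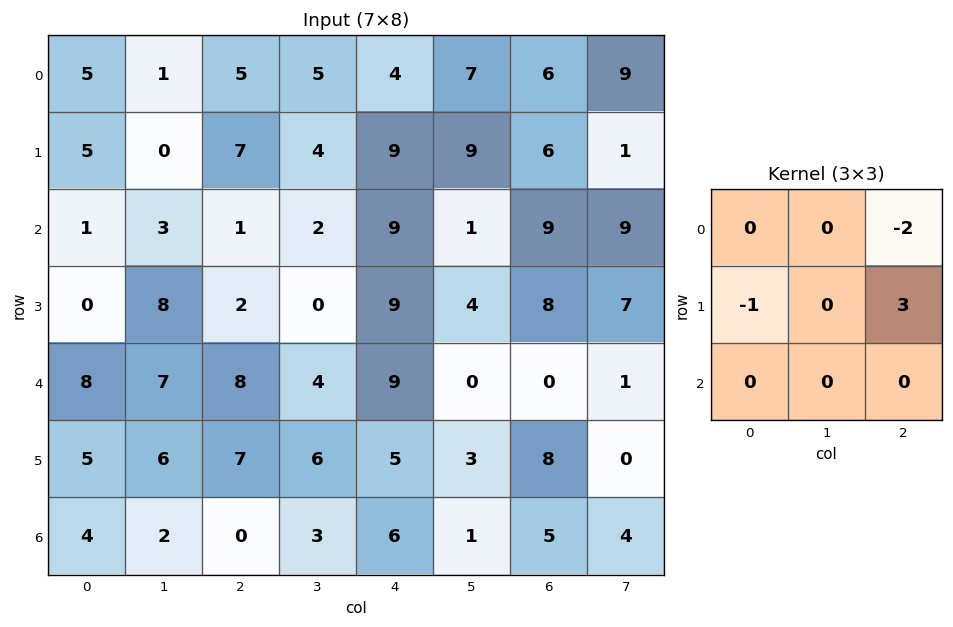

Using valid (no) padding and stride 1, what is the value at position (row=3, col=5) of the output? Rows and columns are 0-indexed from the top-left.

The receptive field on the input at this output position is [4 8 7 / 0 0 1 / 3 8 0]. Elementwise product with the kernel and sum: 7·-2 + 0·-1 + 1·3.

-11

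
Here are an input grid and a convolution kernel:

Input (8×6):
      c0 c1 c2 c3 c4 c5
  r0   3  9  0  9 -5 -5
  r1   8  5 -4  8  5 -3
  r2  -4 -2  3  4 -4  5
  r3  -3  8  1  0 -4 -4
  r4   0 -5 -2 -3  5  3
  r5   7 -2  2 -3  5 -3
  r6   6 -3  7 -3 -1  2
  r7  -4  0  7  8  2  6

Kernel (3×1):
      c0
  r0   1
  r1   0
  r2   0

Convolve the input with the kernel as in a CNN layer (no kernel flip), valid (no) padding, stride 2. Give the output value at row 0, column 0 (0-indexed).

3

The receptive field on the input at this output position is [3 / 8 / -4]. Elementwise product with the kernel and sum: 3·1.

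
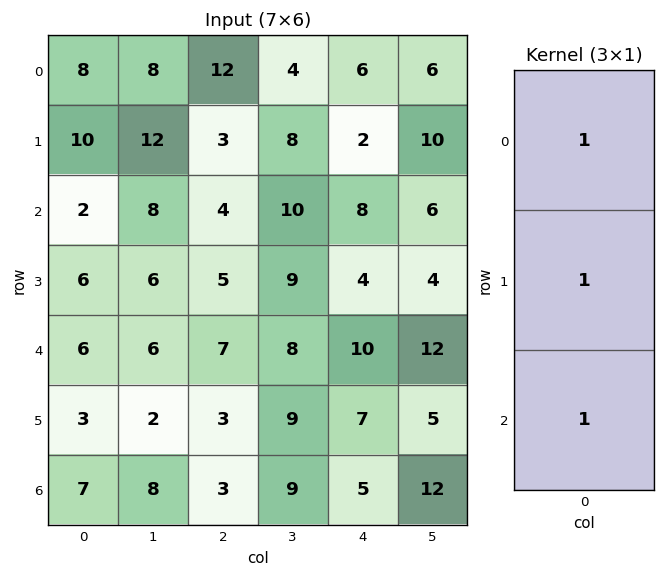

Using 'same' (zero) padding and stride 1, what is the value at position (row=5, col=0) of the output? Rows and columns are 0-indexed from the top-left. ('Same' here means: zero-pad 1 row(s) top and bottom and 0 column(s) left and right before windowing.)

The receptive field on the zero-padded input at this output position is [6 / 3 / 7]. Elementwise product with the kernel and sum: 6·1 + 3·1 + 7·1.

16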